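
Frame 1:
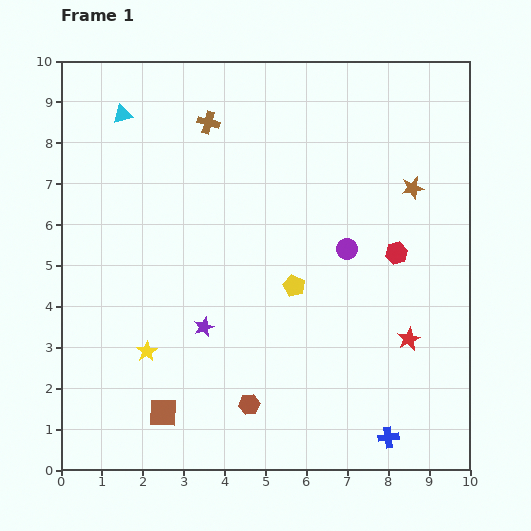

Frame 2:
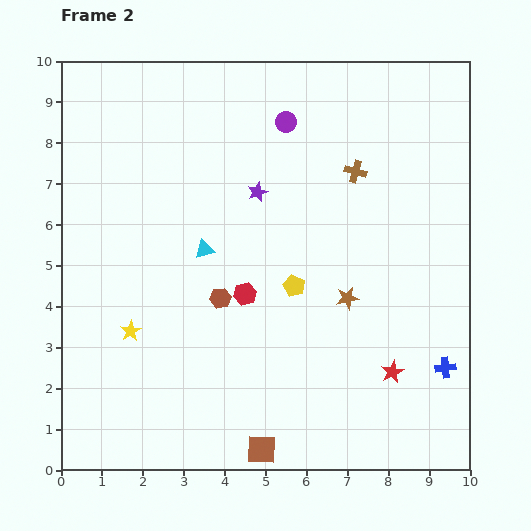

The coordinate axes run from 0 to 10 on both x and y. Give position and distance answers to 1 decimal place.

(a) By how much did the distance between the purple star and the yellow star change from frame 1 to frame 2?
+3.1

Distance in frame 1: 1.5. Distance in frame 2: 4.6.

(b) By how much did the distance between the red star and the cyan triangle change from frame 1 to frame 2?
-3.4

Distance in frame 1: 8.9. Distance in frame 2: 5.5.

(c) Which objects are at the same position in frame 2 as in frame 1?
the yellow pentagon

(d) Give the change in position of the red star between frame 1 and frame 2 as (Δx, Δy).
(-0.4, -0.8)

The red star was at (8.5, 3.2) in frame 1 and (8.1, 2.4) in frame 2.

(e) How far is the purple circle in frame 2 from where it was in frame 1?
3.4

The purple circle moved from (7.0, 5.4) to (5.5, 8.5), a distance of √(1.5² + 3.1²) ≈ 3.4.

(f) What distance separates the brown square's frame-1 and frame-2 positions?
2.6

The brown square moved from (2.5, 1.4) to (4.9, 0.5), a distance of √(2.4² + 0.9²) ≈ 2.6.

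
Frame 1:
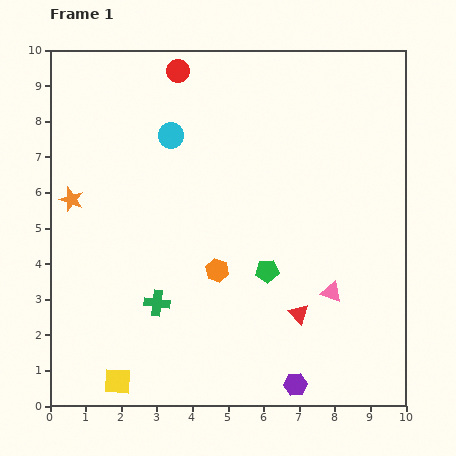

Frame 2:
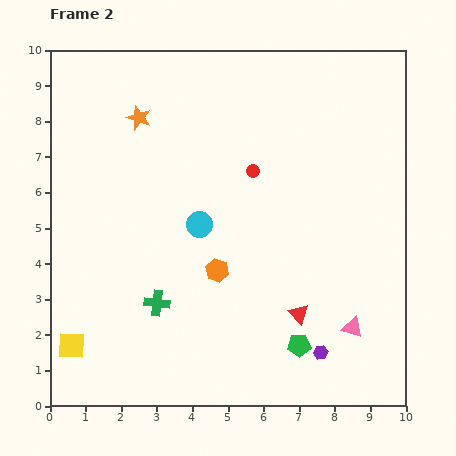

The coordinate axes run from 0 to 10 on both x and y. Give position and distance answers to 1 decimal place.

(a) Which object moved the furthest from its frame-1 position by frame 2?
the red circle

(moved 3.5; next 3.0)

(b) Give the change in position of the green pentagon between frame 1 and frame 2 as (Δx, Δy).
(0.9, -2.1)

The green pentagon was at (6.1, 3.8) in frame 1 and (7.0, 1.7) in frame 2.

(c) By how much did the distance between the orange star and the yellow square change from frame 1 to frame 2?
+1.4

Distance in frame 1: 5.3. Distance in frame 2: 6.7.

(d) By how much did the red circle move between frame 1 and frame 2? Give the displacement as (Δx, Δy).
(2.1, -2.8)

The red circle was at (3.6, 9.4) in frame 1 and (5.7, 6.6) in frame 2.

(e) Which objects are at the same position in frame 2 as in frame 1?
the red triangle, the orange hexagon, the green cross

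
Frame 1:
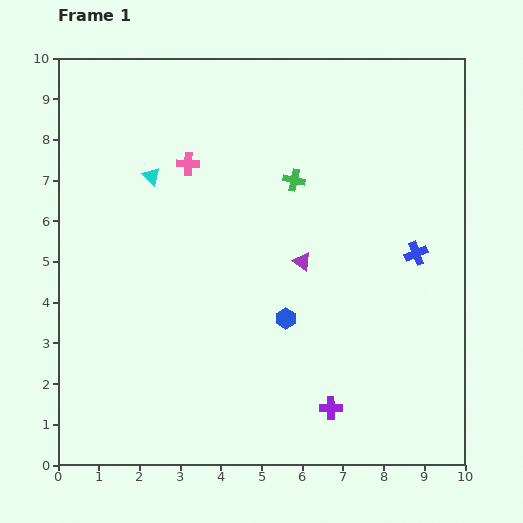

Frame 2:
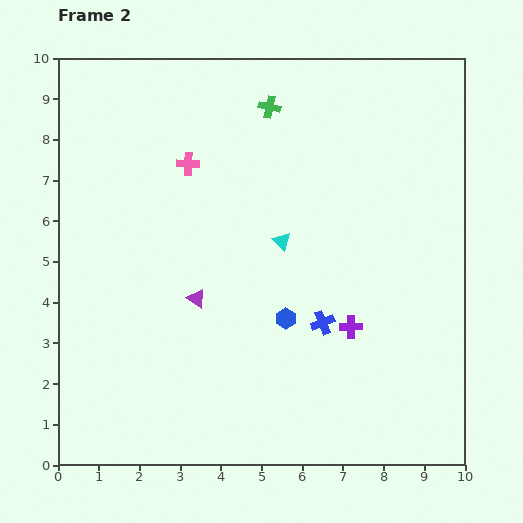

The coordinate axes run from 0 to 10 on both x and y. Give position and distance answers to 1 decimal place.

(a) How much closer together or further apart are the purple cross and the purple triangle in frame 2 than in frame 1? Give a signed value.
+0.2

Distance in frame 1: 3.7. Distance in frame 2: 3.9.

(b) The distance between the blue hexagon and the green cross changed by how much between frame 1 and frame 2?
+1.8

Distance in frame 1: 3.4. Distance in frame 2: 5.2.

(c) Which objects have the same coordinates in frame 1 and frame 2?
the pink cross, the blue hexagon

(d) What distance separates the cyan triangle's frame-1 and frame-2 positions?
3.6

The cyan triangle moved from (2.3, 7.1) to (5.5, 5.5), a distance of √(3.2² + 1.6²) ≈ 3.6.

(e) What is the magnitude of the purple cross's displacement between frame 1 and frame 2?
2.1

The purple cross moved from (6.7, 1.4) to (7.2, 3.4), a distance of √(0.5² + 2.0²) ≈ 2.1.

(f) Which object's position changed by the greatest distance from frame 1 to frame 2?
the cyan triangle

(moved 3.6; next 2.9)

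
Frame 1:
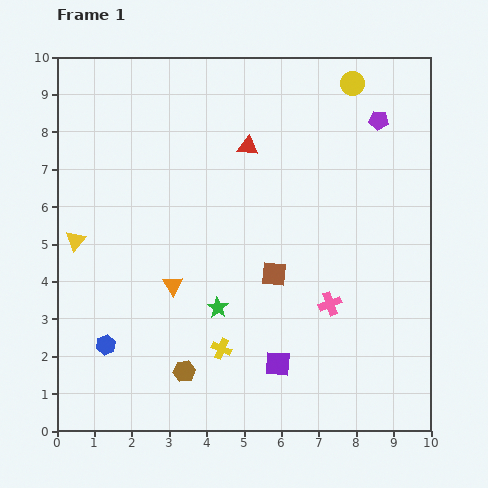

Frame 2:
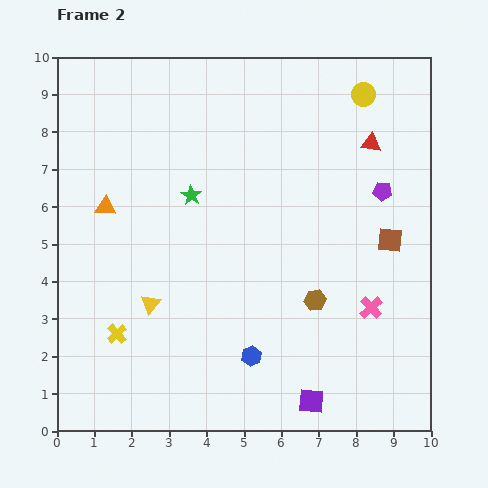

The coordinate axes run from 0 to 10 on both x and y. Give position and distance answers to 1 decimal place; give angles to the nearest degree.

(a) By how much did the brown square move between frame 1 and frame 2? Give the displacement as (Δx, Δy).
(3.1, 0.9)

The brown square was at (5.8, 4.2) in frame 1 and (8.9, 5.1) in frame 2.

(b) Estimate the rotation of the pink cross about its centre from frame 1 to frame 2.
22° counter-clockwise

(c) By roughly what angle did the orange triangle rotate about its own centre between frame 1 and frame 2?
53° counter-clockwise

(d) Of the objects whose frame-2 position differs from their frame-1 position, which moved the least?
the yellow circle

(moved 0.4)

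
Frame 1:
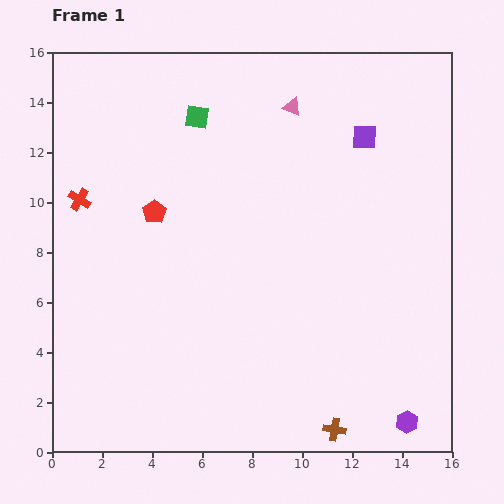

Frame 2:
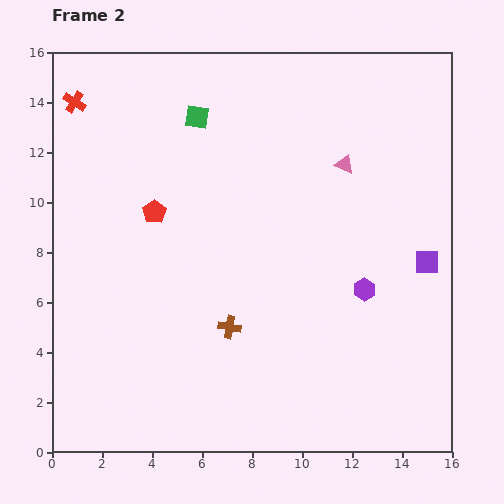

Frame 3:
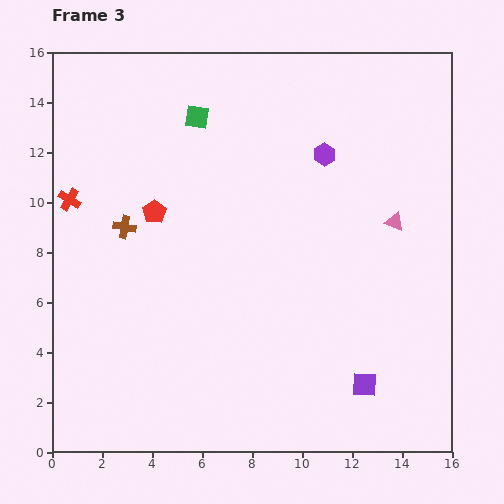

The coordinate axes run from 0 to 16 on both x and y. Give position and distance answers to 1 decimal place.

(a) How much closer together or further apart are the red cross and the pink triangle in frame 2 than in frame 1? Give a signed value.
+1.8

Distance in frame 1: 9.3. Distance in frame 2: 11.1.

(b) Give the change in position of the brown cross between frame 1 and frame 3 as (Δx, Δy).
(-8.4, 8.1)

The brown cross was at (11.3, 0.9) in frame 1 and (2.9, 9.0) in frame 3.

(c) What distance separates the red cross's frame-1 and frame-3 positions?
0.4

The red cross moved from (1.1, 10.1) to (0.7, 10.1), a distance of √(0.4² + 0.0²) ≈ 0.4.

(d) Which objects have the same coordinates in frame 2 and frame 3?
the red pentagon, the green square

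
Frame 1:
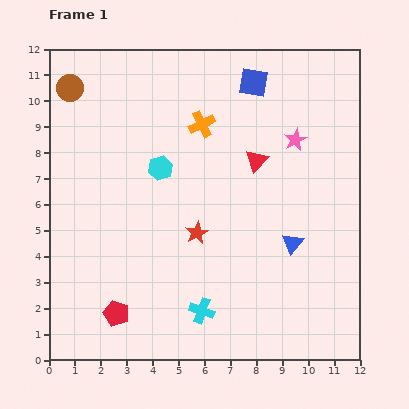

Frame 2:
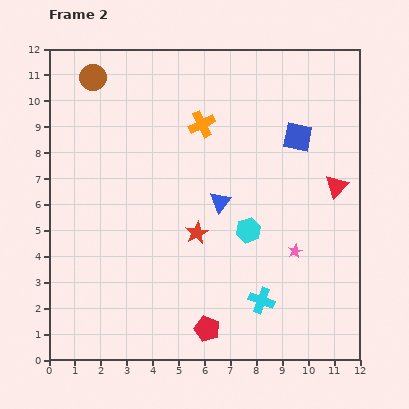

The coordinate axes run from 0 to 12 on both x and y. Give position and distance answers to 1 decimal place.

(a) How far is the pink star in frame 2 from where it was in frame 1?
4.3

The pink star moved from (9.5, 8.5) to (9.5, 4.2), a distance of √(0.0² + 4.3²) ≈ 4.3.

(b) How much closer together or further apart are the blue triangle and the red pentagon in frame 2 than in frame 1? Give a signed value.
-2.4

Distance in frame 1: 7.3. Distance in frame 2: 4.9.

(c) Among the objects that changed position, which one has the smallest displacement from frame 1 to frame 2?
the brown circle

(moved 1.0)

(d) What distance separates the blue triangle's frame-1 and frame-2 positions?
3.2

The blue triangle moved from (9.4, 4.5) to (6.6, 6.1), a distance of √(2.8² + 1.6²) ≈ 3.2.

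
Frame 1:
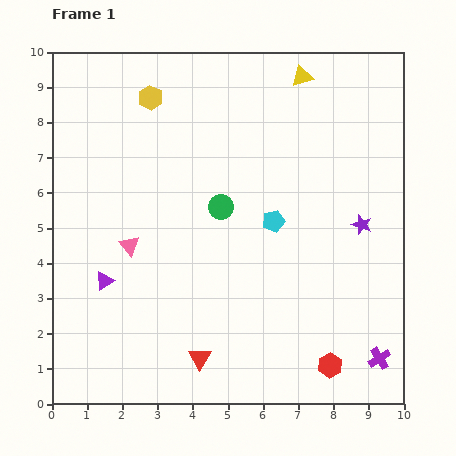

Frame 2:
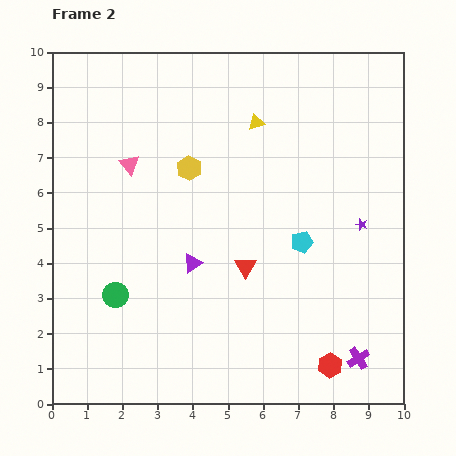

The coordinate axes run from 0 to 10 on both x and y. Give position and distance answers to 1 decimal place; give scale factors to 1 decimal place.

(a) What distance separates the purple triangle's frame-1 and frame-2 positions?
2.5

The purple triangle moved from (1.5, 3.5) to (4.0, 4.0), a distance of √(2.5² + 0.5²) ≈ 2.5.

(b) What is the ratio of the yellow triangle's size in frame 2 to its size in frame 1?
0.7×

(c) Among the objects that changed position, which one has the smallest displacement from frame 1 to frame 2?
the purple cross

(moved 0.6)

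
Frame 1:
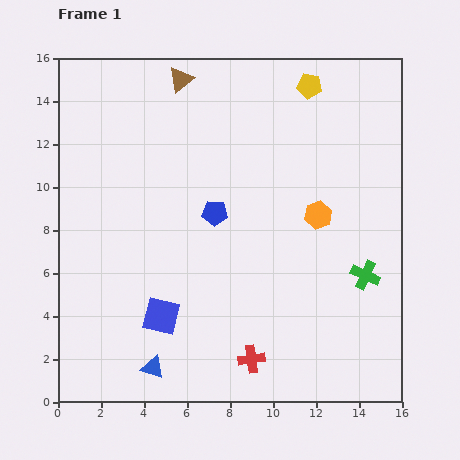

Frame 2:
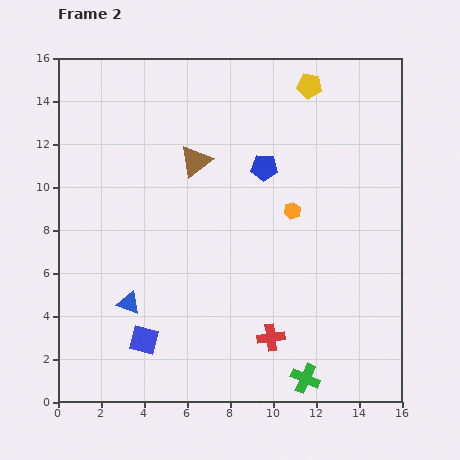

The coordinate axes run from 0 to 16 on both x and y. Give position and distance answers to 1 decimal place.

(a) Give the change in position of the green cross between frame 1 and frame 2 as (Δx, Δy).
(-2.8, -4.8)

The green cross was at (14.3, 5.9) in frame 1 and (11.5, 1.1) in frame 2.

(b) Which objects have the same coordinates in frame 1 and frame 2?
the yellow pentagon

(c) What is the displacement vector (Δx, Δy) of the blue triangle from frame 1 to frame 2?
(-1.1, 3.0)

The blue triangle was at (4.4, 1.6) in frame 1 and (3.3, 4.6) in frame 2.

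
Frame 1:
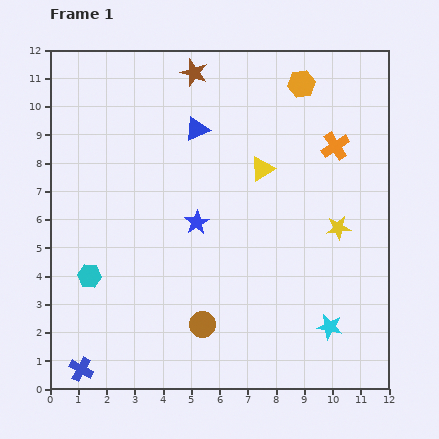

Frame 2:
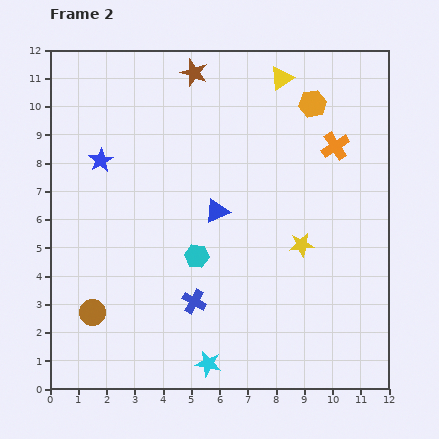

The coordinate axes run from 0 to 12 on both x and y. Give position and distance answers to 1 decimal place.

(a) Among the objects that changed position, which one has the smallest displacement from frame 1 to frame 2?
the orange hexagon

(moved 0.8)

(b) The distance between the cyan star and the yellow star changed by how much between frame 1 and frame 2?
+1.8

Distance in frame 1: 3.5. Distance in frame 2: 5.3.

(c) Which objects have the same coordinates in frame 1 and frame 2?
the brown star, the orange cross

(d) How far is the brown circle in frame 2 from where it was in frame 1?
3.9

The brown circle moved from (5.4, 2.3) to (1.5, 2.7), a distance of √(3.9² + 0.4²) ≈ 3.9.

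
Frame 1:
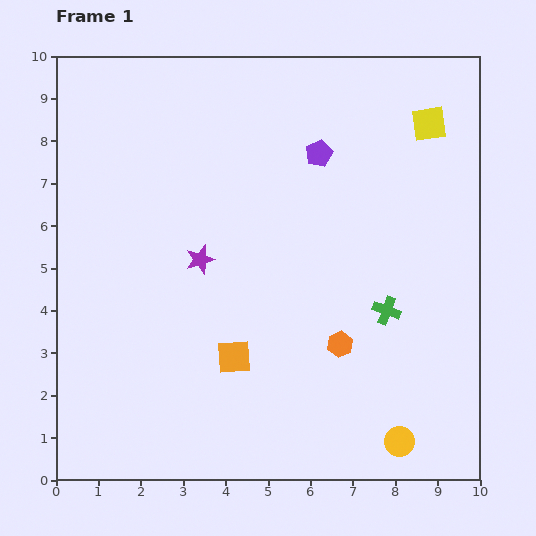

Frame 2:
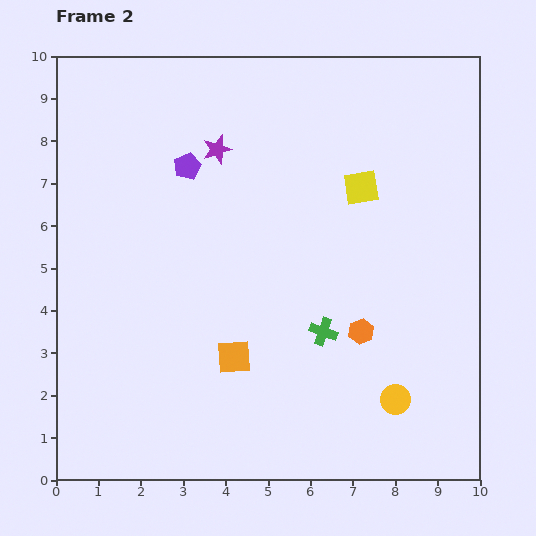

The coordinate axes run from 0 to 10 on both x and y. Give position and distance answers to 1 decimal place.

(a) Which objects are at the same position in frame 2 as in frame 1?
the orange square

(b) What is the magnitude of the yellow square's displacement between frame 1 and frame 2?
2.2

The yellow square moved from (8.8, 8.4) to (7.2, 6.9), a distance of √(1.6² + 1.5²) ≈ 2.2.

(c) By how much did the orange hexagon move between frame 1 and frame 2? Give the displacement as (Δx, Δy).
(0.5, 0.3)

The orange hexagon was at (6.7, 3.2) in frame 1 and (7.2, 3.5) in frame 2.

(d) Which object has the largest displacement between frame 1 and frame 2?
the purple pentagon

(moved 3.1; next 2.6)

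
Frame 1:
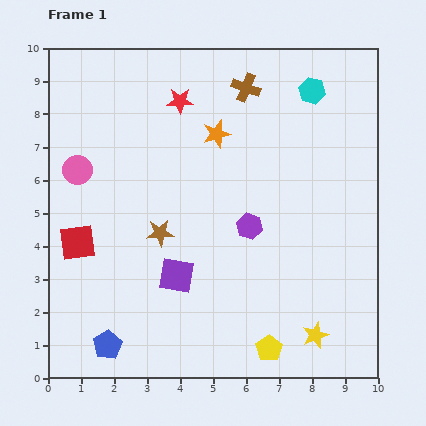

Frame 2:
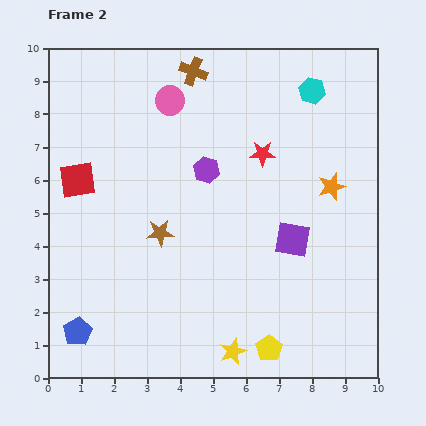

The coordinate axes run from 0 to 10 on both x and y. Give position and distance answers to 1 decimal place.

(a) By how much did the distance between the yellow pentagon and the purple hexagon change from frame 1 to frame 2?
+2.0

Distance in frame 1: 3.7. Distance in frame 2: 5.7.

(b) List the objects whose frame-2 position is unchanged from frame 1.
the cyan hexagon, the yellow pentagon, the brown star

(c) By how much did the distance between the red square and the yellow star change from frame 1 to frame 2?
-0.7

Distance in frame 1: 7.7. Distance in frame 2: 7.0.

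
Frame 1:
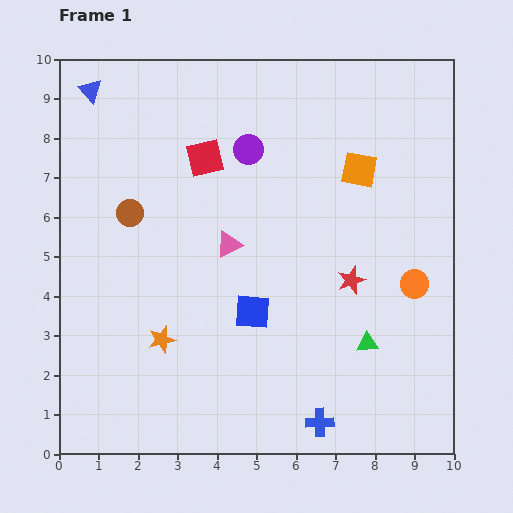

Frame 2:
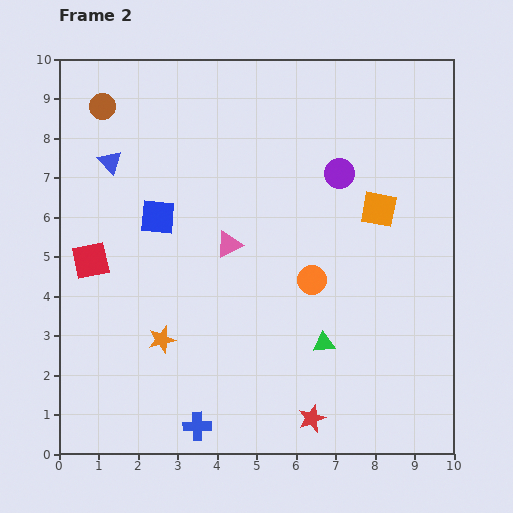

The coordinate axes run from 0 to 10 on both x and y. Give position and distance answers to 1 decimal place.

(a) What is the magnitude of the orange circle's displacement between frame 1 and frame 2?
2.6

The orange circle moved from (9.0, 4.3) to (6.4, 4.4), a distance of √(2.6² + 0.1²) ≈ 2.6.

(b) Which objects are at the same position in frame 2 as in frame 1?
the orange star, the pink triangle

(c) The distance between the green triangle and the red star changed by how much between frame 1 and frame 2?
+0.3

Distance in frame 1: 1.6. Distance in frame 2: 1.9.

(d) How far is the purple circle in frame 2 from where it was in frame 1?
2.4

The purple circle moved from (4.8, 7.7) to (7.1, 7.1), a distance of √(2.3² + 0.6²) ≈ 2.4.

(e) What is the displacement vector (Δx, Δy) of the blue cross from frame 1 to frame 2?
(-3.1, -0.1)

The blue cross was at (6.6, 0.8) in frame 1 and (3.5, 0.7) in frame 2.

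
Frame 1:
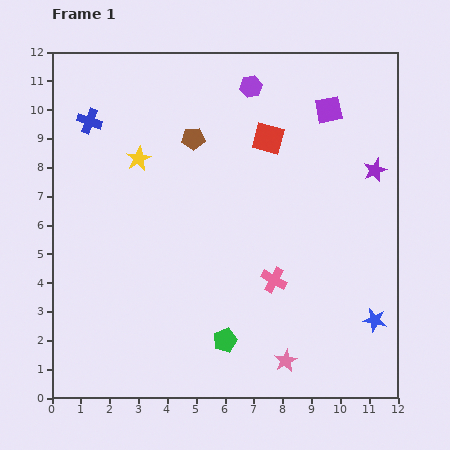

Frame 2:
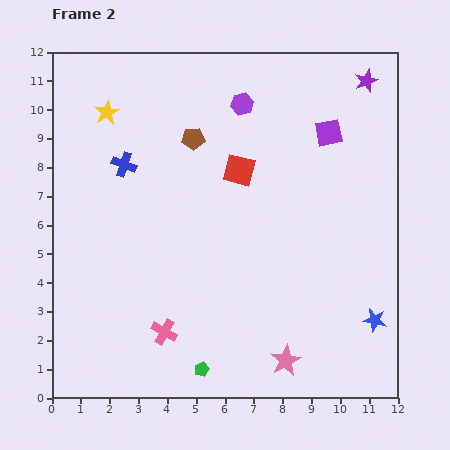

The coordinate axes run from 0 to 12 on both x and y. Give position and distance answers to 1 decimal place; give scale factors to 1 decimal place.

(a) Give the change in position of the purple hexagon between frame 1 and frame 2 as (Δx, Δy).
(-0.3, -0.6)

The purple hexagon was at (6.9, 10.8) in frame 1 and (6.6, 10.2) in frame 2.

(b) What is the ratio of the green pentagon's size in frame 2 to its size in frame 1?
0.6×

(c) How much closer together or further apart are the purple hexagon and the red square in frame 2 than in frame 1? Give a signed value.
+0.4

Distance in frame 1: 1.9. Distance in frame 2: 2.3.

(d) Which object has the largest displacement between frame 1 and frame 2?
the pink cross

(moved 4.2; next 3.1)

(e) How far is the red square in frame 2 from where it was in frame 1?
1.5

The red square moved from (7.5, 9.0) to (6.5, 7.9), a distance of √(1.0² + 1.1²) ≈ 1.5.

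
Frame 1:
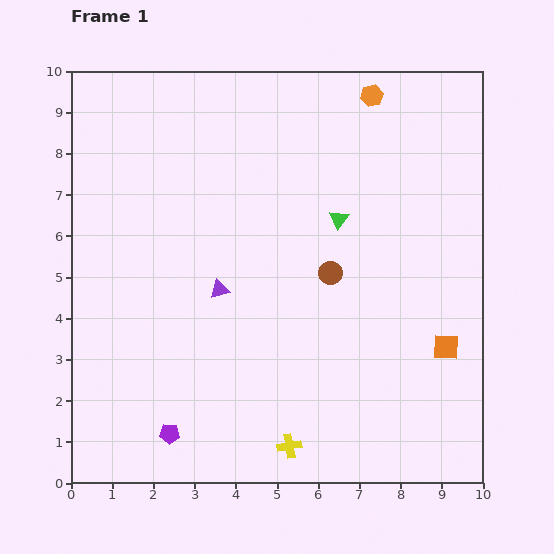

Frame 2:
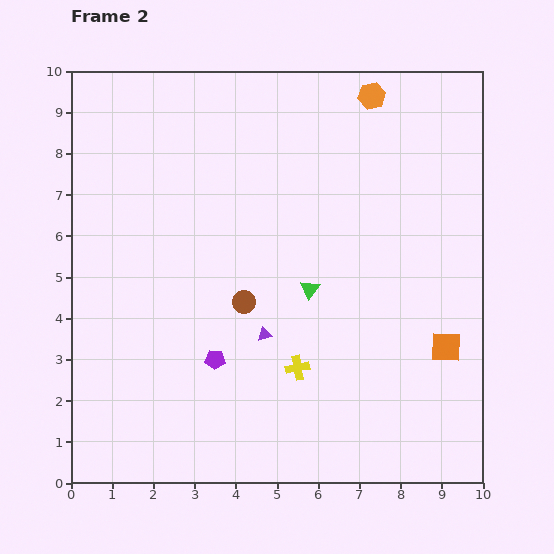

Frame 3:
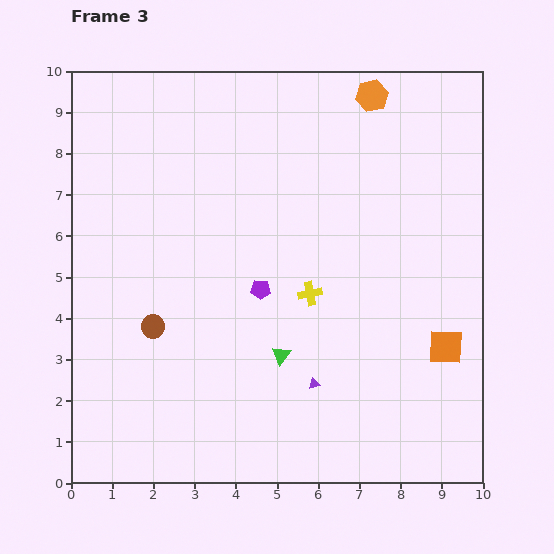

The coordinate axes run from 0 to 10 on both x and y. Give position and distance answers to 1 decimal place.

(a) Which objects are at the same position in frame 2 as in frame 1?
the orange hexagon, the orange square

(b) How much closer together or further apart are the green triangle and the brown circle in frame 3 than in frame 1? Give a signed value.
+1.9

Distance in frame 1: 1.3. Distance in frame 3: 3.2.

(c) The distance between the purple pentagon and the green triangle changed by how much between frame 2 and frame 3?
-1.2

Distance in frame 2: 2.9. Distance in frame 3: 1.7.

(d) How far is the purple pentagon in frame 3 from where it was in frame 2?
2.0

The purple pentagon moved from (3.5, 3.0) to (4.6, 4.7), a distance of √(1.1² + 1.7²) ≈ 2.0.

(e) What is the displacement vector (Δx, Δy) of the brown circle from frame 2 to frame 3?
(-2.2, -0.6)

The brown circle was at (4.2, 4.4) in frame 2 and (2.0, 3.8) in frame 3.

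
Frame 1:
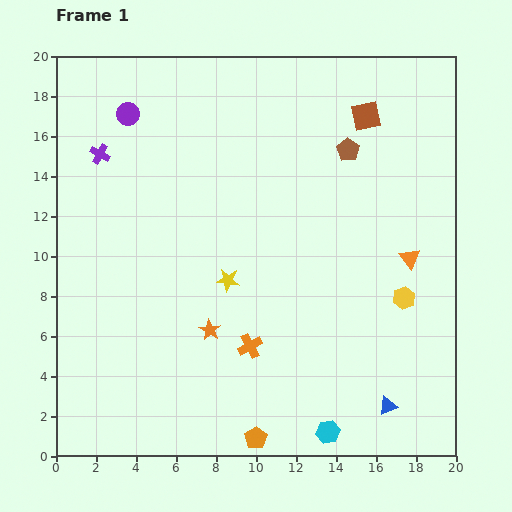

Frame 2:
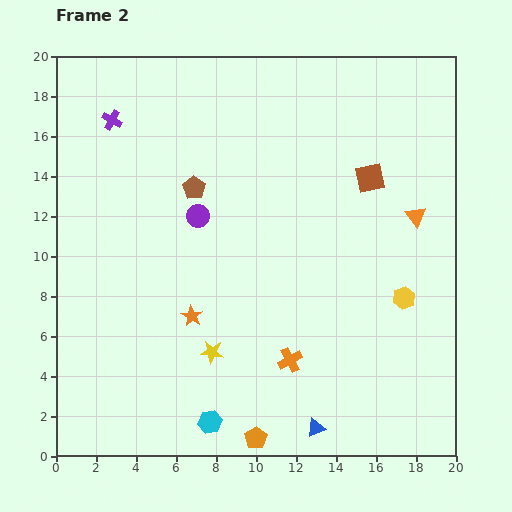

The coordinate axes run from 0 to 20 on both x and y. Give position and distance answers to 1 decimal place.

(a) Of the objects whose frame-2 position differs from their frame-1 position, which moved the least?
the orange star

(moved 1.1)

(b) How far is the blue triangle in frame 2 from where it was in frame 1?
3.8

The blue triangle moved from (16.6, 2.5) to (13.0, 1.4), a distance of √(3.6² + 1.1²) ≈ 3.8.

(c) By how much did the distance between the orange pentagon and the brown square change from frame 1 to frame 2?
-2.8

Distance in frame 1: 17.0. Distance in frame 2: 14.2.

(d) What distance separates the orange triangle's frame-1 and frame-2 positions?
2.1

The orange triangle moved from (17.7, 9.9) to (18.0, 12.0), a distance of √(0.3² + 2.1²) ≈ 2.1.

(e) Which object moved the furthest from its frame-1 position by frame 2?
the brown pentagon

(moved 7.9; next 6.2)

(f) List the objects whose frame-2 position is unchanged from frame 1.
the yellow hexagon, the orange pentagon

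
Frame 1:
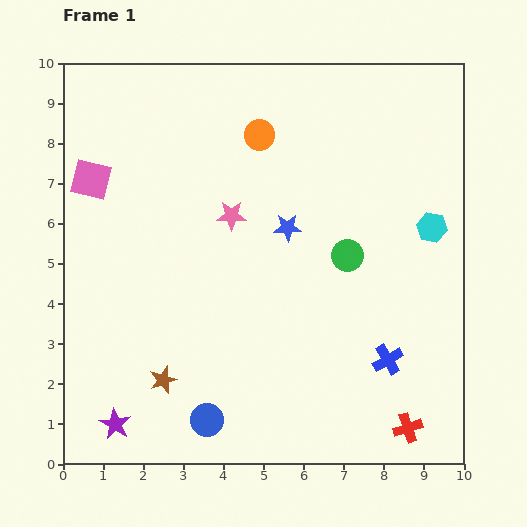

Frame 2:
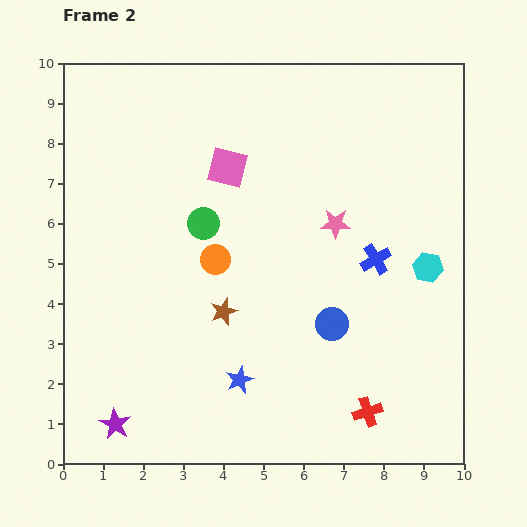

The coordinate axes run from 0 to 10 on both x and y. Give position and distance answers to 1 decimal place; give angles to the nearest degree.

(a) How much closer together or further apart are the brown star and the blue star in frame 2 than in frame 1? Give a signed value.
-3.2

Distance in frame 1: 4.9. Distance in frame 2: 1.7.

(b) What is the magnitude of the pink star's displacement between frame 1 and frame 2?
2.6

The pink star moved from (4.2, 6.2) to (6.8, 6.0), a distance of √(2.6² + 0.2²) ≈ 2.6.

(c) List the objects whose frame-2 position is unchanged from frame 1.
the purple star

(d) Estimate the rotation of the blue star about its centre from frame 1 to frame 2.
22° counter-clockwise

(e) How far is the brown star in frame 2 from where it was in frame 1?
2.3

The brown star moved from (2.5, 2.1) to (4.0, 3.8), a distance of √(1.5² + 1.7²) ≈ 2.3.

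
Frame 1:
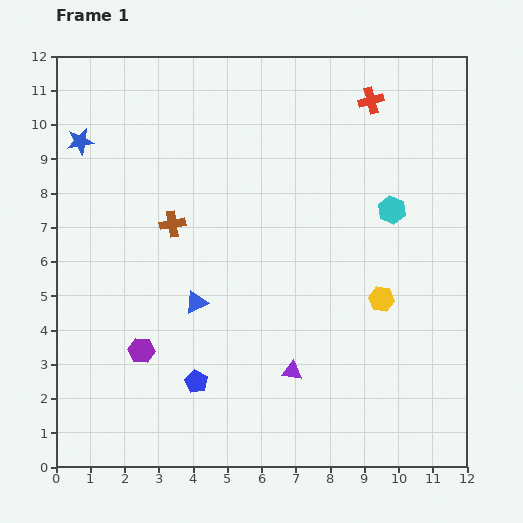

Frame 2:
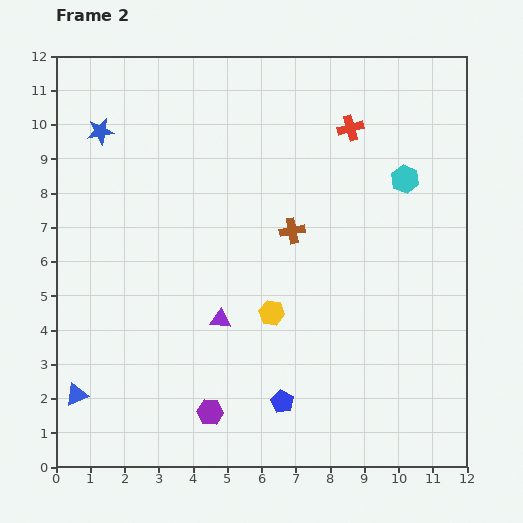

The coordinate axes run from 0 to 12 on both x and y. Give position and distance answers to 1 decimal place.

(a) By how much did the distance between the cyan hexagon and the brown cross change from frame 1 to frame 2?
-2.8

Distance in frame 1: 6.4. Distance in frame 2: 3.6.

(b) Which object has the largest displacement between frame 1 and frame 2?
the blue triangle

(moved 4.4; next 3.5)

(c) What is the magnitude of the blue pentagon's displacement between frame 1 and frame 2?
2.6

The blue pentagon moved from (4.1, 2.5) to (6.6, 1.9), a distance of √(2.5² + 0.6²) ≈ 2.6.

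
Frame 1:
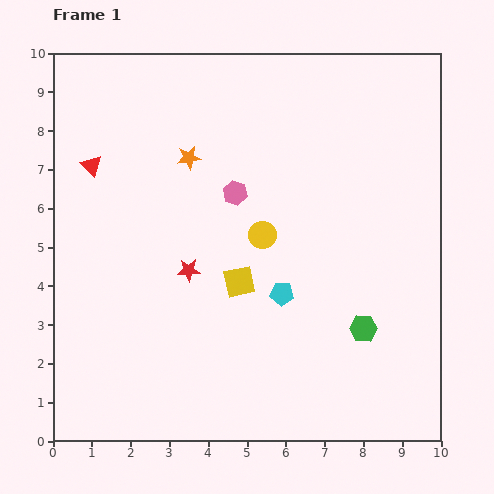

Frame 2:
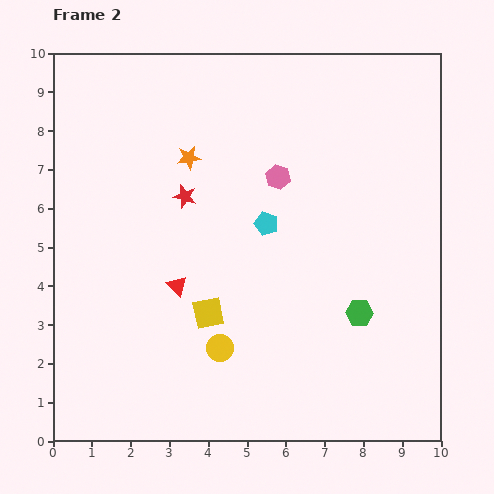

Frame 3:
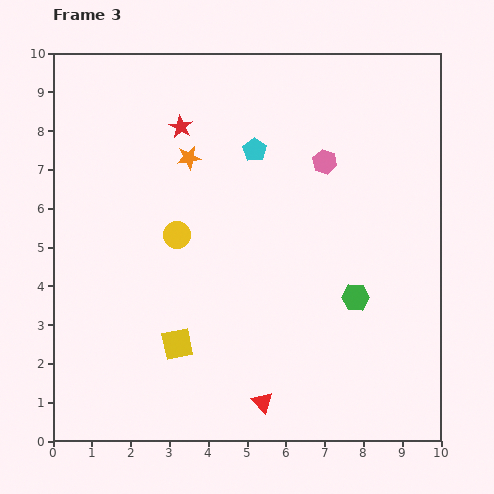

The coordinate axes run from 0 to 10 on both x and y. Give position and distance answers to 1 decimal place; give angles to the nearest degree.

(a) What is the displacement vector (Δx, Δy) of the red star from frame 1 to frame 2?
(-0.1, 1.9)

The red star was at (3.5, 4.4) in frame 1 and (3.4, 6.3) in frame 2.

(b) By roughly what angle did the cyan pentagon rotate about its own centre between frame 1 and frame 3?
30° clockwise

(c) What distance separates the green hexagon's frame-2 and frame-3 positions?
0.4

The green hexagon moved from (7.9, 3.3) to (7.8, 3.7), a distance of √(0.1² + 0.4²) ≈ 0.4.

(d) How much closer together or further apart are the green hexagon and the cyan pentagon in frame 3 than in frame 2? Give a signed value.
+1.3

Distance in frame 2: 3.3. Distance in frame 3: 4.6.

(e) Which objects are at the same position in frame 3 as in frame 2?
the orange star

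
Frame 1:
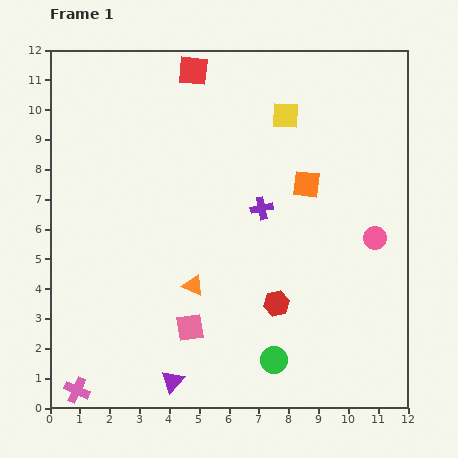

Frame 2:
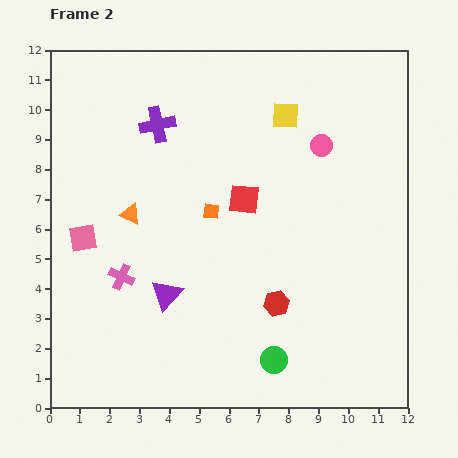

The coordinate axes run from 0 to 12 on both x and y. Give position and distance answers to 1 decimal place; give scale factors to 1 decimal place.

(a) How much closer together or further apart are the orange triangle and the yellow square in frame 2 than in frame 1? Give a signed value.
-0.3

Distance in frame 1: 6.5. Distance in frame 2: 6.2.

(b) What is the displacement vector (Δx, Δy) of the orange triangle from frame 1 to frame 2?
(-2.1, 2.4)

The orange triangle was at (4.8, 4.1) in frame 1 and (2.7, 6.5) in frame 2.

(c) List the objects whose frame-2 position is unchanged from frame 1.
the yellow square, the green circle, the red hexagon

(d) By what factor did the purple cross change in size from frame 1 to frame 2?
1.6×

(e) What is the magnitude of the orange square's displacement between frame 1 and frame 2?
3.3

The orange square moved from (8.6, 7.5) to (5.4, 6.6), a distance of √(3.2² + 0.9²) ≈ 3.3.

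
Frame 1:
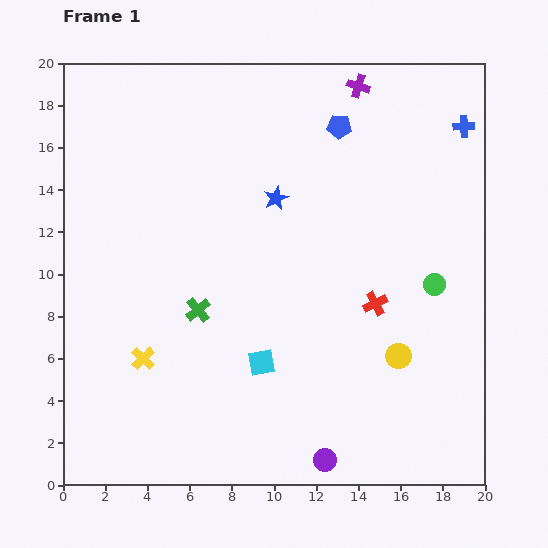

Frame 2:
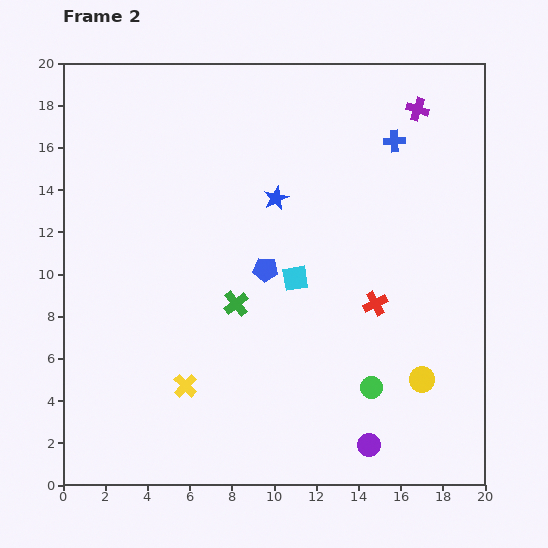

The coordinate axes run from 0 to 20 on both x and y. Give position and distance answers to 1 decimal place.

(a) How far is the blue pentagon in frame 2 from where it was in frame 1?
7.6

The blue pentagon moved from (13.1, 17.0) to (9.6, 10.2), a distance of √(3.5² + 6.8²) ≈ 7.6.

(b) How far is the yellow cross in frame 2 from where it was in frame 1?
2.4

The yellow cross moved from (3.8, 6.0) to (5.8, 4.7), a distance of √(2.0² + 1.3²) ≈ 2.4.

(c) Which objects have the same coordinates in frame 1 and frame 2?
the blue star, the red cross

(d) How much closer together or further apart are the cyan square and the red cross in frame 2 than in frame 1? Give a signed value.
-2.1

Distance in frame 1: 6.1. Distance in frame 2: 4.0.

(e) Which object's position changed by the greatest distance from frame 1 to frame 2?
the blue pentagon

(moved 7.6; next 5.7)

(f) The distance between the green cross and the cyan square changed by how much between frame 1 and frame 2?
-0.9

Distance in frame 1: 3.9. Distance in frame 2: 3.0.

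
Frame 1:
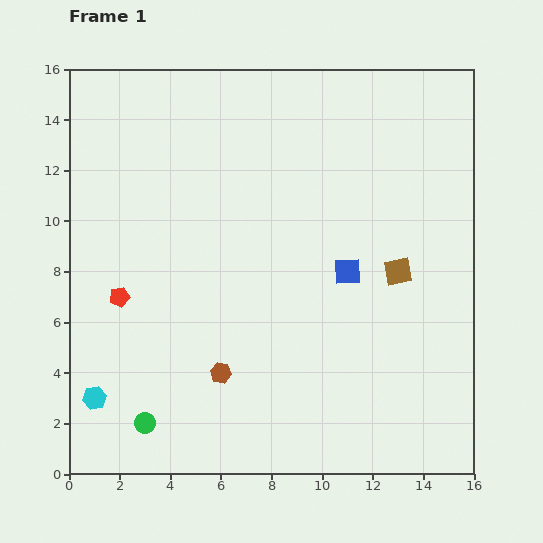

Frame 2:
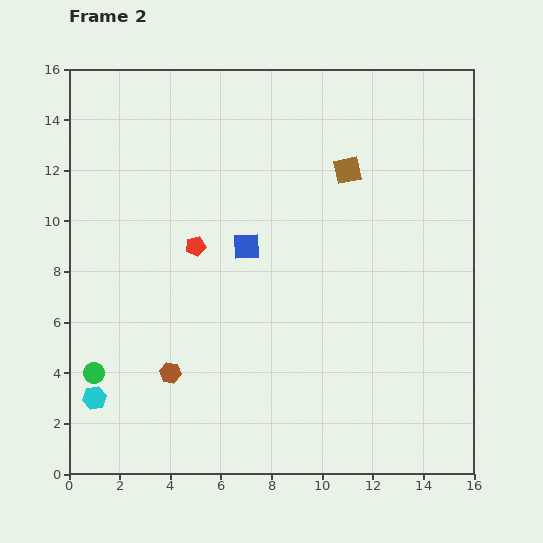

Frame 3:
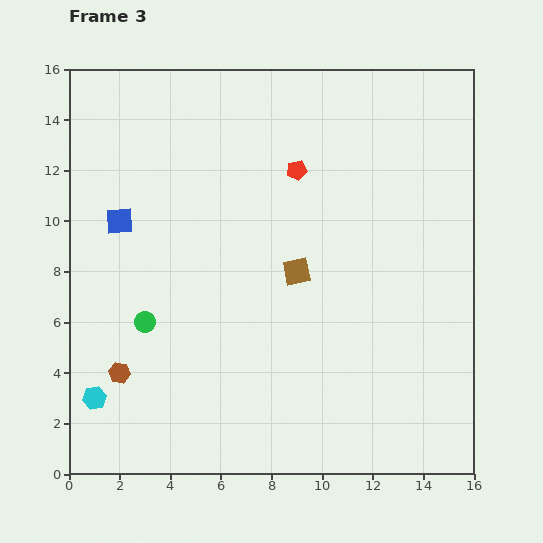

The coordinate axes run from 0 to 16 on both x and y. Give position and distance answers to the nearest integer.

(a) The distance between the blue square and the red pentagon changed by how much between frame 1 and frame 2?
-7

Distance in frame 1: 9. Distance in frame 2: 2.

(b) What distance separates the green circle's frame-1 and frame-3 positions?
4

The green circle moved from (3, 2) to (3, 6), a distance of √(0² + 4²) ≈ 4.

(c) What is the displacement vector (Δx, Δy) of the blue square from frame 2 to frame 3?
(-5, 1)

The blue square was at (7, 9) in frame 2 and (2, 10) in frame 3.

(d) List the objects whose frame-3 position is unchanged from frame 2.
the cyan hexagon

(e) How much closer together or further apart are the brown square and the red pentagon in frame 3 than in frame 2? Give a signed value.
-3

Distance in frame 2: 7. Distance in frame 3: 4.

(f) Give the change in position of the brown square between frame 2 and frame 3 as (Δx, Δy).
(-2, -4)

The brown square was at (11, 12) in frame 2 and (9, 8) in frame 3.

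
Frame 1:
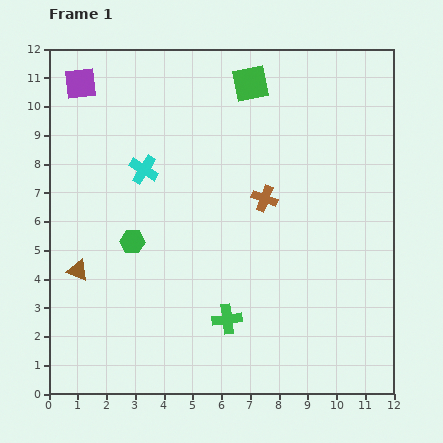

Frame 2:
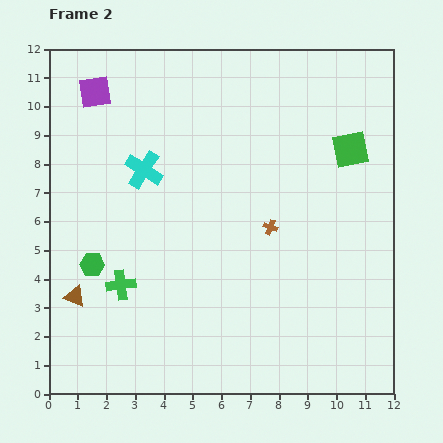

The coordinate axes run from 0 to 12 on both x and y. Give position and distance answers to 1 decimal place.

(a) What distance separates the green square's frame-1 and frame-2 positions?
4.2

The green square moved from (7.0, 10.8) to (10.5, 8.5), a distance of √(3.5² + 2.3²) ≈ 4.2.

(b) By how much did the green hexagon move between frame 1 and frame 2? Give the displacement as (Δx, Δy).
(-1.4, -0.8)

The green hexagon was at (2.9, 5.3) in frame 1 and (1.5, 4.5) in frame 2.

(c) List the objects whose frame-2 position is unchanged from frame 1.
the cyan cross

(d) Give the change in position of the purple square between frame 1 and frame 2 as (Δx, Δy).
(0.5, -0.3)

The purple square was at (1.1, 10.8) in frame 1 and (1.6, 10.5) in frame 2.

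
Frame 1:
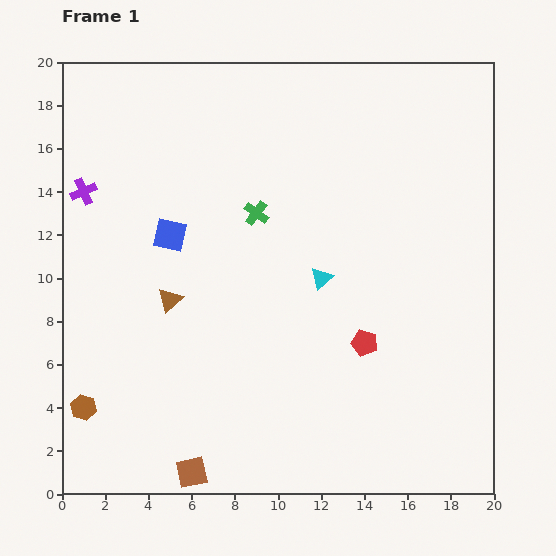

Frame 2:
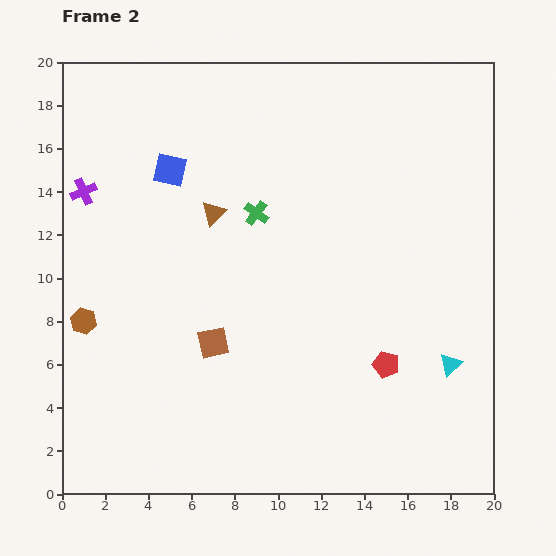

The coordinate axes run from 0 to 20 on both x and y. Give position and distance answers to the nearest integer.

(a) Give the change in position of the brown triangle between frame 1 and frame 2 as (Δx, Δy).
(2, 4)

The brown triangle was at (5, 9) in frame 1 and (7, 13) in frame 2.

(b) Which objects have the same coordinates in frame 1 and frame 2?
the purple cross, the green cross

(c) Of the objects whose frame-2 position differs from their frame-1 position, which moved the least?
the red pentagon

(moved 1)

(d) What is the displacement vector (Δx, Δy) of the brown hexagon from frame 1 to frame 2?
(0, 4)

The brown hexagon was at (1, 4) in frame 1 and (1, 8) in frame 2.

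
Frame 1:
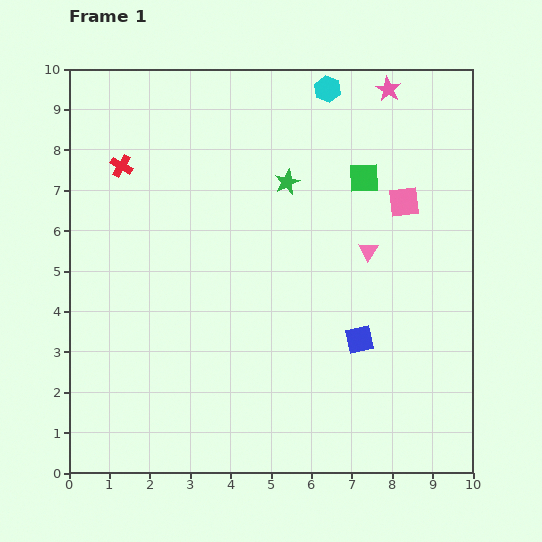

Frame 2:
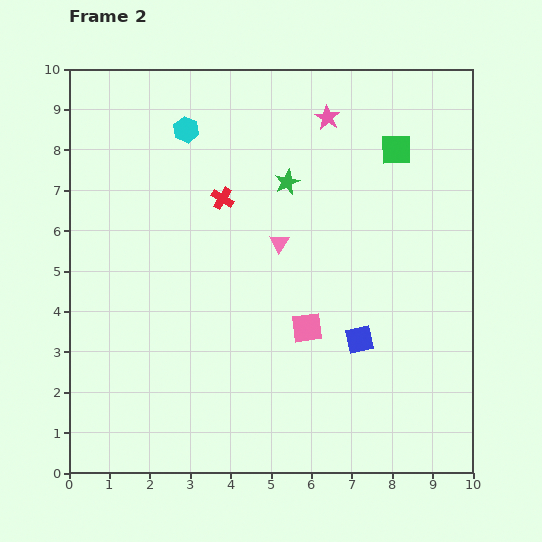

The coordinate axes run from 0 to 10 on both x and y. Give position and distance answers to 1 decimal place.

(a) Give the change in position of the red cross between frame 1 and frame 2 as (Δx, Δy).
(2.5, -0.8)

The red cross was at (1.3, 7.6) in frame 1 and (3.8, 6.8) in frame 2.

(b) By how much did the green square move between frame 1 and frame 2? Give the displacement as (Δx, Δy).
(0.8, 0.7)

The green square was at (7.3, 7.3) in frame 1 and (8.1, 8.0) in frame 2.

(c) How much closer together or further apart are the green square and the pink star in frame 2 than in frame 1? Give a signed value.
-0.4

Distance in frame 1: 2.3. Distance in frame 2: 1.9.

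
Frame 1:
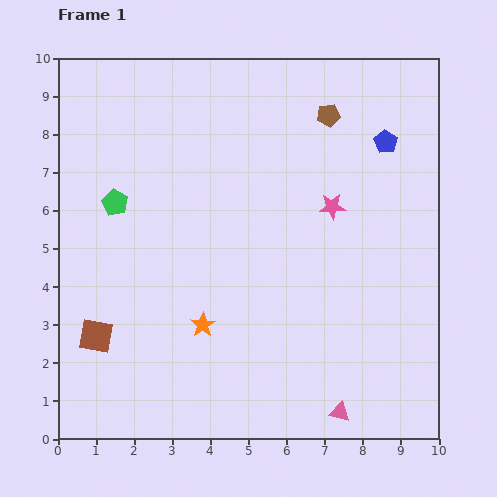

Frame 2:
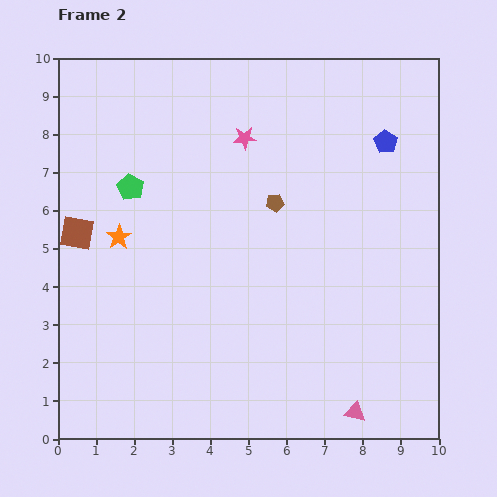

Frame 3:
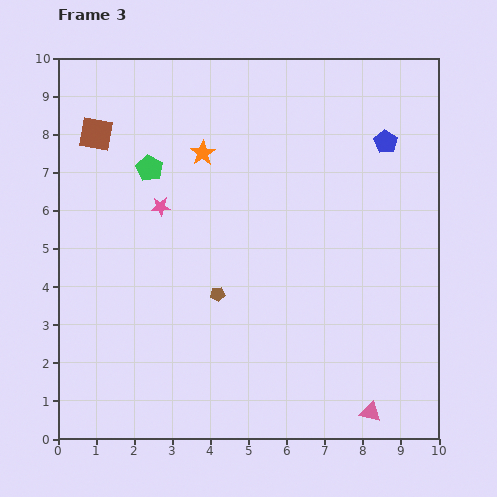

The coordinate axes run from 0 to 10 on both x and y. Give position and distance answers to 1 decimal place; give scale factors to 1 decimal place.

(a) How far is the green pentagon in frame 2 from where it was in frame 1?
0.6

The green pentagon moved from (1.5, 6.2) to (1.9, 6.6), a distance of √(0.4² + 0.4²) ≈ 0.6.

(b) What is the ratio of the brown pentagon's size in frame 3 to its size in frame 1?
0.6×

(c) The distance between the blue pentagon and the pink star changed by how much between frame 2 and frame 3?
+2.4

Distance in frame 2: 3.7. Distance in frame 3: 6.1.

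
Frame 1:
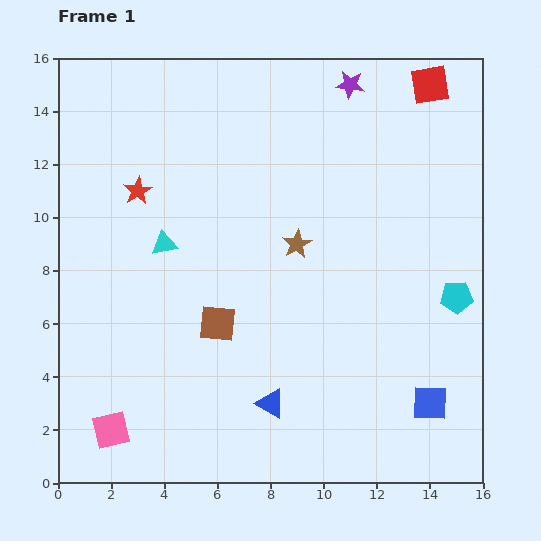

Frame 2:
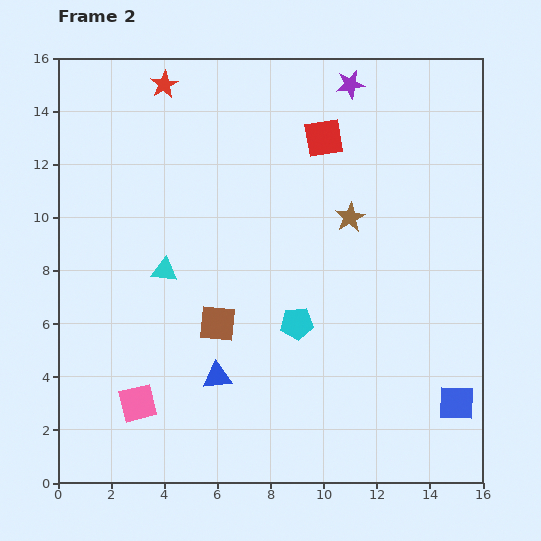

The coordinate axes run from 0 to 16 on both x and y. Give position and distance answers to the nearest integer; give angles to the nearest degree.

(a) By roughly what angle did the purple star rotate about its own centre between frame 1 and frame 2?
18° counter-clockwise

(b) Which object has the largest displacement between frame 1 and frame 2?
the cyan pentagon

(moved 6; next 4)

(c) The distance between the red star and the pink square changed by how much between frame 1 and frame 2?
+3

Distance in frame 1: 9. Distance in frame 2: 12.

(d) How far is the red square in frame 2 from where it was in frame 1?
4

The red square moved from (14, 15) to (10, 13), a distance of √(4² + 2²) ≈ 4.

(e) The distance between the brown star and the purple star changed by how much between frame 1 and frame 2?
-1

Distance in frame 1: 6. Distance in frame 2: 5.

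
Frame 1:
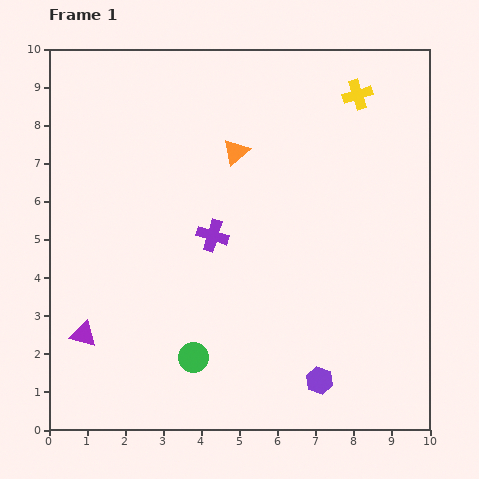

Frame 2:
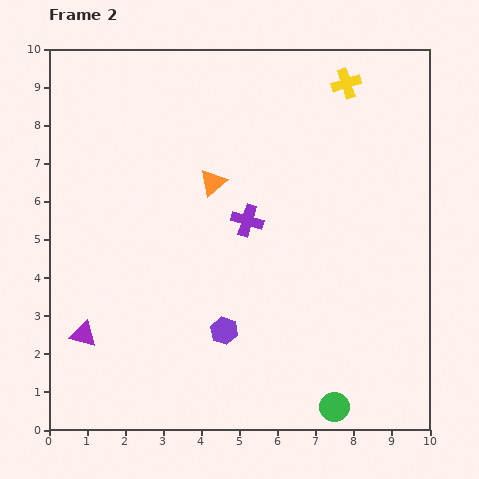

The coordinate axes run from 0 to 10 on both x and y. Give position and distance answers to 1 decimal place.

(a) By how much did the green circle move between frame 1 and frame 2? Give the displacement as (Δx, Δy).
(3.7, -1.3)

The green circle was at (3.8, 1.9) in frame 1 and (7.5, 0.6) in frame 2.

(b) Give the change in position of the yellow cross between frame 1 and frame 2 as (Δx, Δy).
(-0.3, 0.3)

The yellow cross was at (8.1, 8.8) in frame 1 and (7.8, 9.1) in frame 2.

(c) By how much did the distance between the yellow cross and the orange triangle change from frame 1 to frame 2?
+0.9

Distance in frame 1: 3.5. Distance in frame 2: 4.4.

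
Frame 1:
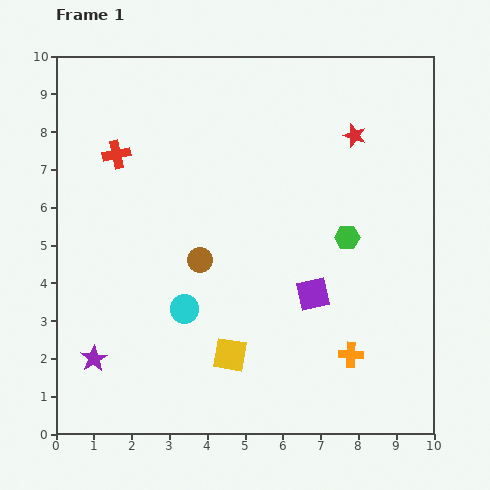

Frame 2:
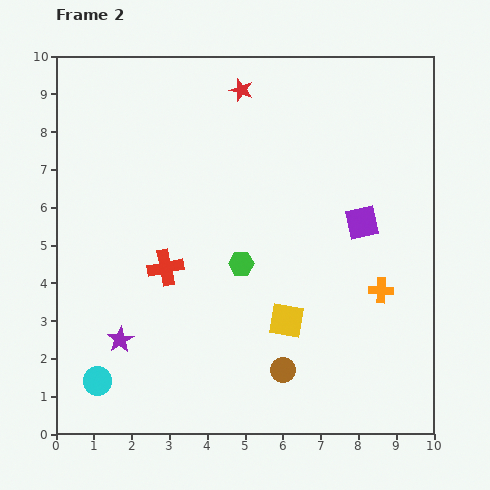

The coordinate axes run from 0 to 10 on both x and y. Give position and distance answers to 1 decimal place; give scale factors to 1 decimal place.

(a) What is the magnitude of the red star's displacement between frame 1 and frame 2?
3.2

The red star moved from (7.9, 7.9) to (4.9, 9.1), a distance of √(3.0² + 1.2²) ≈ 3.2.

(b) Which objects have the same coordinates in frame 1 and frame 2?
none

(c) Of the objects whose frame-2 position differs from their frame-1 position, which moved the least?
the purple star

(moved 0.9)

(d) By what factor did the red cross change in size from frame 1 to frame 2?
1.3×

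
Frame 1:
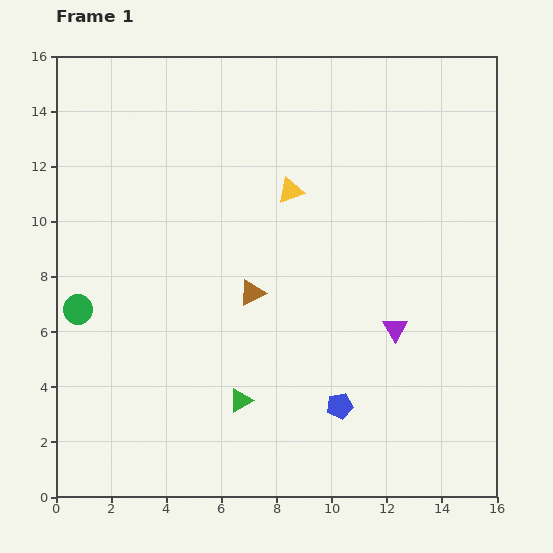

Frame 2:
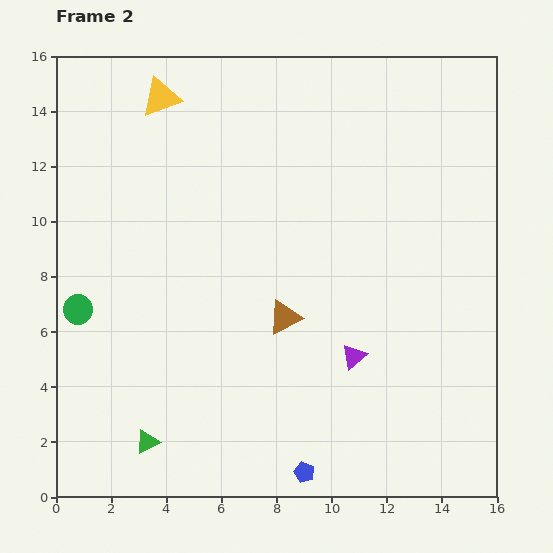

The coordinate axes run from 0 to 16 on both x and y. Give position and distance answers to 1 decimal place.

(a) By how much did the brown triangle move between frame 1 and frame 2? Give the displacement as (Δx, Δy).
(1.2, -0.9)

The brown triangle was at (7.1, 7.4) in frame 1 and (8.3, 6.5) in frame 2.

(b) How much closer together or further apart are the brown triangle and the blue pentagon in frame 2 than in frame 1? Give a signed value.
+0.4

Distance in frame 1: 5.2. Distance in frame 2: 5.6.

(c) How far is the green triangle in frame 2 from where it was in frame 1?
3.7

The green triangle moved from (6.7, 3.5) to (3.3, 2.0), a distance of √(3.4² + 1.5²) ≈ 3.7.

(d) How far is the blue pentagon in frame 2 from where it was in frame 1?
2.7

The blue pentagon moved from (10.3, 3.3) to (9.0, 0.9), a distance of √(1.3² + 2.4²) ≈ 2.7.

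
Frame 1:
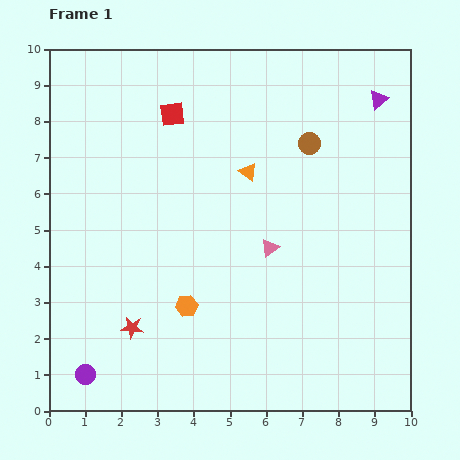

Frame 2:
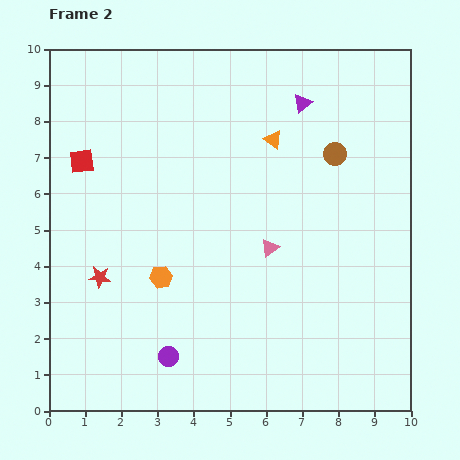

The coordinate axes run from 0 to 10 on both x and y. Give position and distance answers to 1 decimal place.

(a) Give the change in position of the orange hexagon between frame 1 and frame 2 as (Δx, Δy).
(-0.7, 0.8)

The orange hexagon was at (3.8, 2.9) in frame 1 and (3.1, 3.7) in frame 2.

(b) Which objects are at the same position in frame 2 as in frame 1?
the pink triangle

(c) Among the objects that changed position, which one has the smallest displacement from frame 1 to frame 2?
the brown circle

(moved 0.8)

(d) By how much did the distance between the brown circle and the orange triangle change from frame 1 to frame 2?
-0.2

Distance in frame 1: 1.9. Distance in frame 2: 1.7.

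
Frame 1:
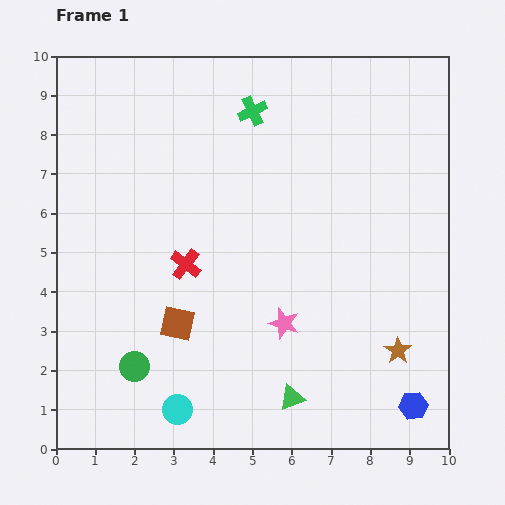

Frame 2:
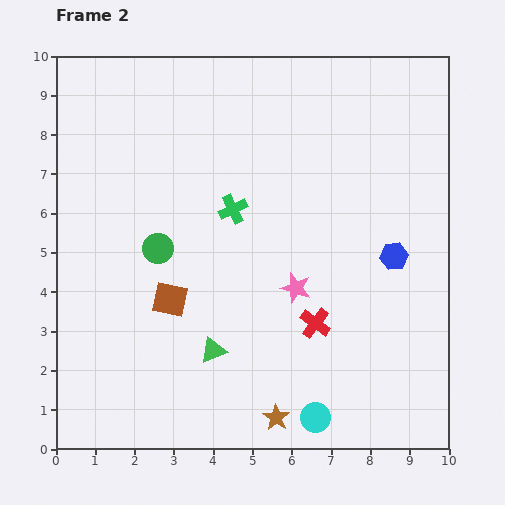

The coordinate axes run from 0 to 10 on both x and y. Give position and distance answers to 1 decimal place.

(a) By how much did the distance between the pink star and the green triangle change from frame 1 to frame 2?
+0.7

Distance in frame 1: 1.9. Distance in frame 2: 2.6.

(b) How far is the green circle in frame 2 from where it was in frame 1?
3.1

The green circle moved from (2.0, 2.1) to (2.6, 5.1), a distance of √(0.6² + 3.0²) ≈ 3.1.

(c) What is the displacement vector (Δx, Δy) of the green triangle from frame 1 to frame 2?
(-2.0, 1.2)

The green triangle was at (6.0, 1.3) in frame 1 and (4.0, 2.5) in frame 2.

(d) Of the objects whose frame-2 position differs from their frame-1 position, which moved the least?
the brown square

(moved 0.6)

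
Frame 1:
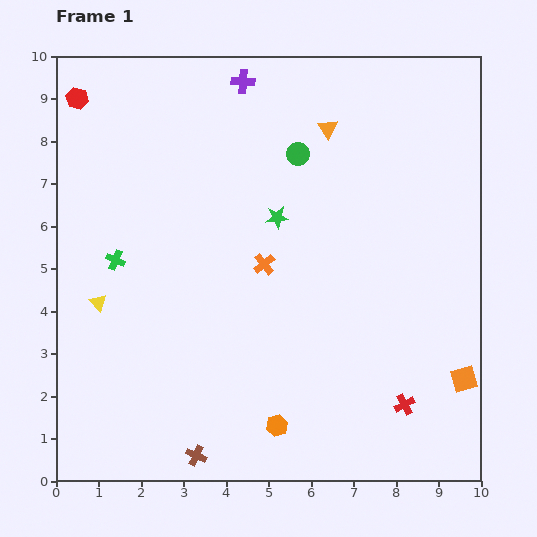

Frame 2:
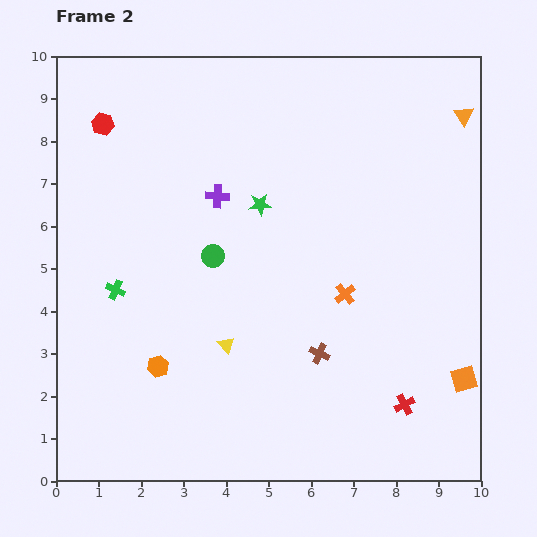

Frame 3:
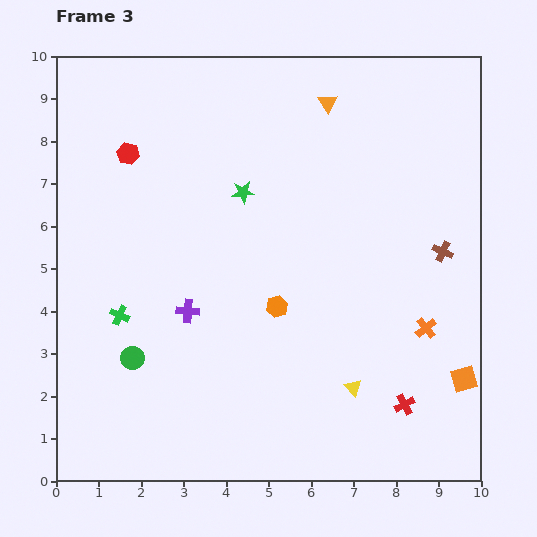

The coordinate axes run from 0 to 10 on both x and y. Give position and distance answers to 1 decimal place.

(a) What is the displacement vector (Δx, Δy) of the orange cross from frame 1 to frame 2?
(1.9, -0.7)

The orange cross was at (4.9, 5.1) in frame 1 and (6.8, 4.4) in frame 2.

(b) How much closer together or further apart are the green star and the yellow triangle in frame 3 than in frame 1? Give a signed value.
+0.6

Distance in frame 1: 4.7. Distance in frame 3: 5.3.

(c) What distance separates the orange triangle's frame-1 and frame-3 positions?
0.6

The orange triangle moved from (6.4, 8.3) to (6.4, 8.9), a distance of √(0.0² + 0.6²) ≈ 0.6.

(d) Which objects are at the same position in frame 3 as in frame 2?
the orange square, the red cross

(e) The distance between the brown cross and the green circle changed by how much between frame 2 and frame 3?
+4.3

Distance in frame 2: 3.4. Distance in frame 3: 7.7.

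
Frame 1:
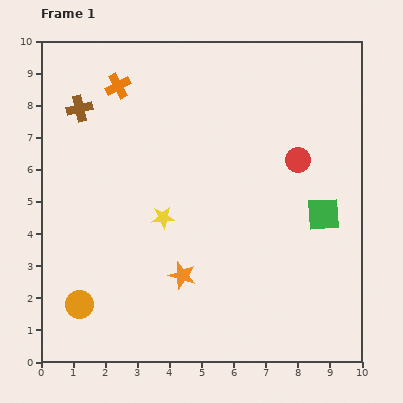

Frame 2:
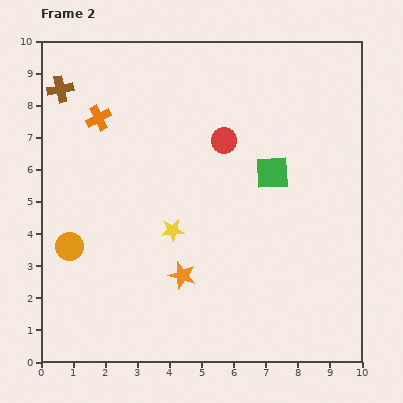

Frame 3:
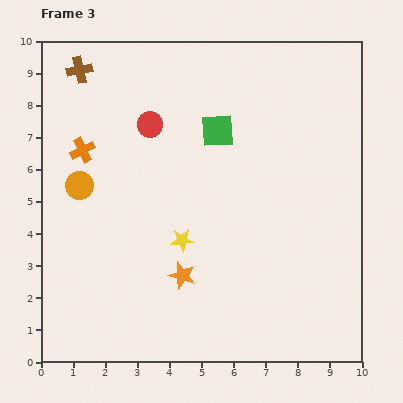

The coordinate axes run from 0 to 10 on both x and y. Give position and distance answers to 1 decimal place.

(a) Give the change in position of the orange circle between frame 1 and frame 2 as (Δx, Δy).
(-0.3, 1.8)

The orange circle was at (1.2, 1.8) in frame 1 and (0.9, 3.6) in frame 2.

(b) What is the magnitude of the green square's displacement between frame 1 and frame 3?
4.2

The green square moved from (8.8, 4.6) to (5.5, 7.2), a distance of √(3.3² + 2.6²) ≈ 4.2.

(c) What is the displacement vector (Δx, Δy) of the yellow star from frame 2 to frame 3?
(0.3, -0.3)

The yellow star was at (4.1, 4.1) in frame 2 and (4.4, 3.8) in frame 3.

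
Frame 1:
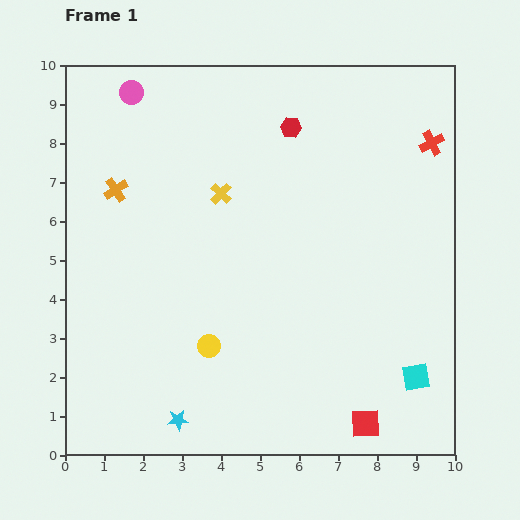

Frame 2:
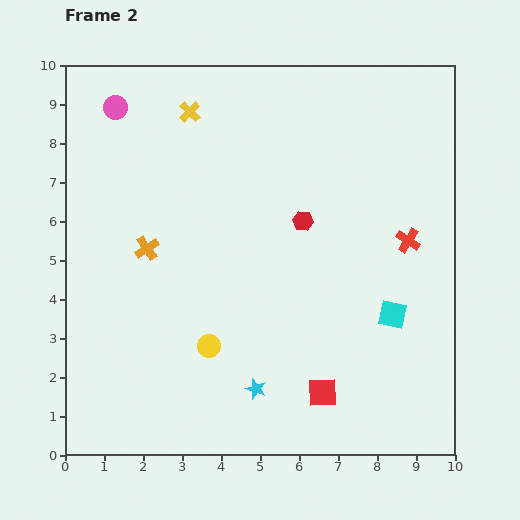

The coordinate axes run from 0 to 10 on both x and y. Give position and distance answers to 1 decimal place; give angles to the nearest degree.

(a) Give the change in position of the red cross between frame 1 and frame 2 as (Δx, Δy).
(-0.6, -2.5)

The red cross was at (9.4, 8.0) in frame 1 and (8.8, 5.5) in frame 2.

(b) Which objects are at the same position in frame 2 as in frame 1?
the yellow circle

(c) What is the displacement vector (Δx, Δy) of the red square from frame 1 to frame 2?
(-1.1, 0.8)

The red square was at (7.7, 0.8) in frame 1 and (6.6, 1.6) in frame 2.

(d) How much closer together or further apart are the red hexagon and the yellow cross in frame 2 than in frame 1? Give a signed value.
+1.5

Distance in frame 1: 2.5. Distance in frame 2: 4.0.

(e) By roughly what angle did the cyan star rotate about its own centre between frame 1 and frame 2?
24° clockwise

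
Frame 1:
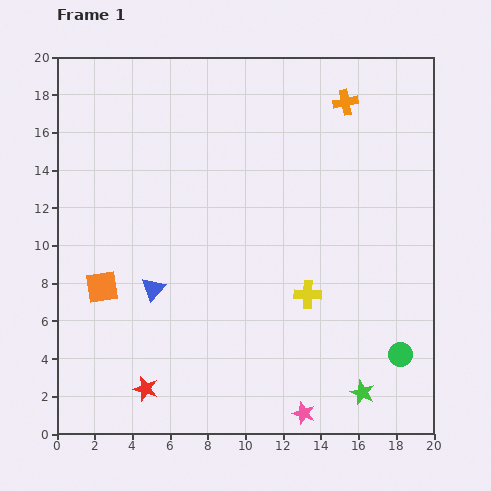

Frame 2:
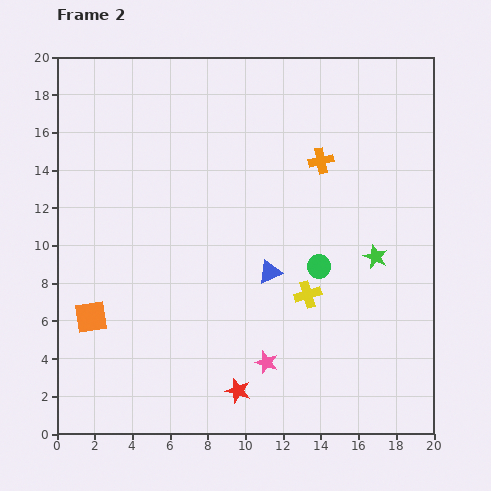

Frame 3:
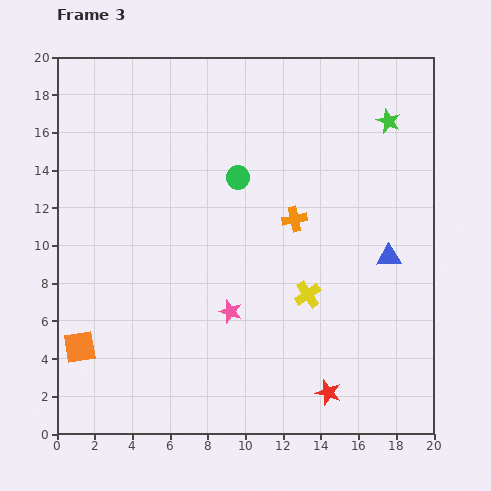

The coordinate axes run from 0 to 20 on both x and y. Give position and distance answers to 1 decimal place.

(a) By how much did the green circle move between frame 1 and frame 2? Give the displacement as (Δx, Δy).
(-4.3, 4.7)

The green circle was at (18.2, 4.2) in frame 1 and (13.9, 8.9) in frame 2.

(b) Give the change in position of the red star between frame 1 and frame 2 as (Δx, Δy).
(4.9, -0.1)

The red star was at (4.7, 2.4) in frame 1 and (9.6, 2.3) in frame 2.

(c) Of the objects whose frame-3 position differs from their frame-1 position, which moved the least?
the orange square

(moved 3.4)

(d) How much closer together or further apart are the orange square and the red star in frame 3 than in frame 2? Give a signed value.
+4.7

Distance in frame 2: 8.7. Distance in frame 3: 13.4.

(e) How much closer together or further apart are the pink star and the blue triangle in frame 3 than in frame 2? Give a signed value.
+4.1

Distance in frame 2: 4.8. Distance in frame 3: 8.9.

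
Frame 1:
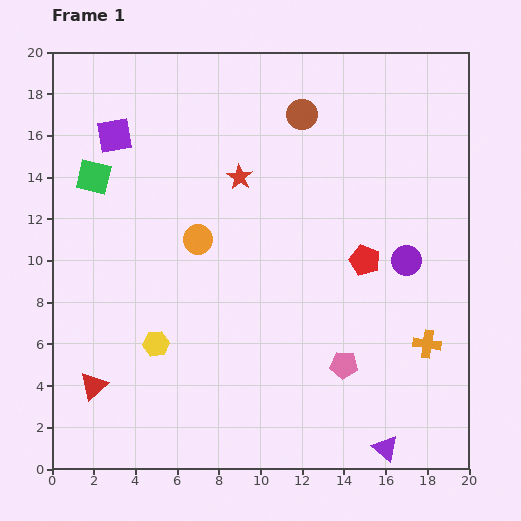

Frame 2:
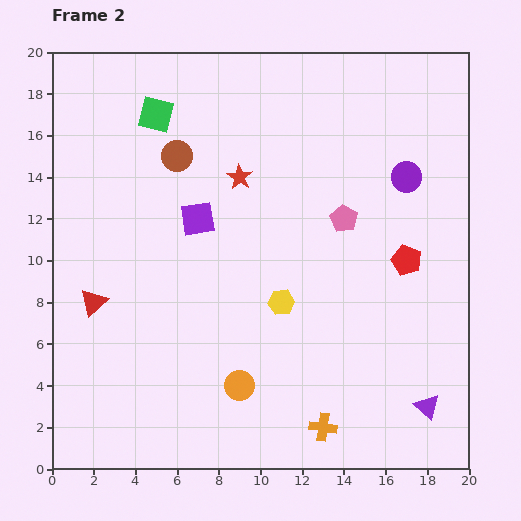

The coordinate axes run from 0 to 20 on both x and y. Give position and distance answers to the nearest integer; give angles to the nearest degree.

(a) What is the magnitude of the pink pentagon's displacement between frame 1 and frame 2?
7

The pink pentagon moved from (14, 5) to (14, 12), a distance of √(0² + 7²) ≈ 7.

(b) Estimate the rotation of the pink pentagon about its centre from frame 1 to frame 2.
26° clockwise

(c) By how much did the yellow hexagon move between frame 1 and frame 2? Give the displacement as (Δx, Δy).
(6, 2)

The yellow hexagon was at (5, 6) in frame 1 and (11, 8) in frame 2.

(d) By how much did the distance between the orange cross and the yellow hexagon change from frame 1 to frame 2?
-7

Distance in frame 1: 13. Distance in frame 2: 6.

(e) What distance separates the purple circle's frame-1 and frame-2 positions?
4

The purple circle moved from (17, 10) to (17, 14), a distance of √(0² + 4²) ≈ 4.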